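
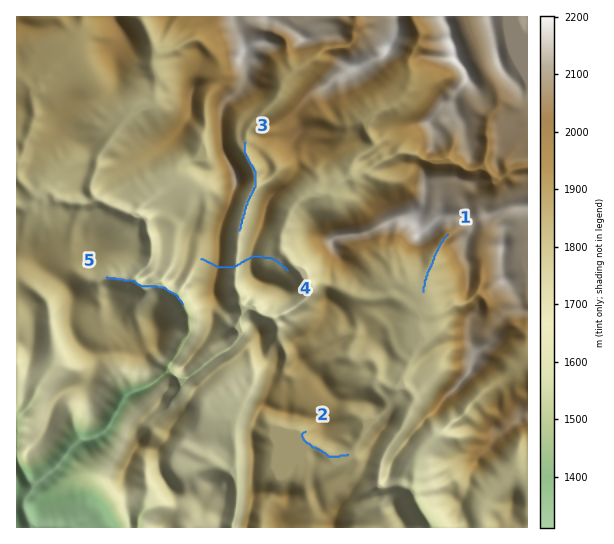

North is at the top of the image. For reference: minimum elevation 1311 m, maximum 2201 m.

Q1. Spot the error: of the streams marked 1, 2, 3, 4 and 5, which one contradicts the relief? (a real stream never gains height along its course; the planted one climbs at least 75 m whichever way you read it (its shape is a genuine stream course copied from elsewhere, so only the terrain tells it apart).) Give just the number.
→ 4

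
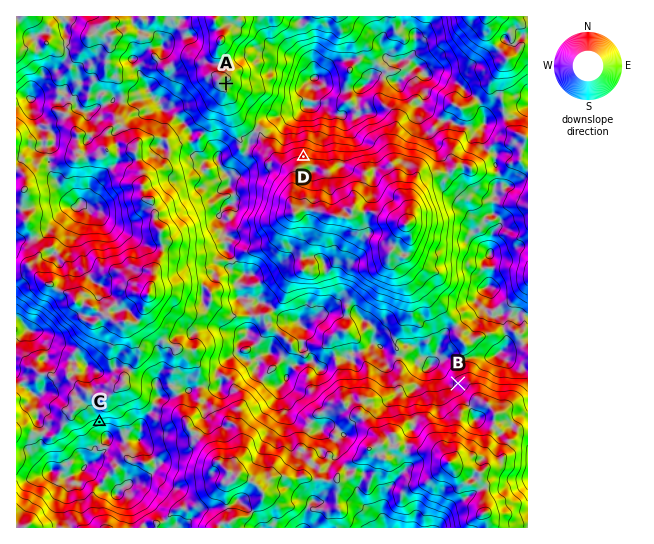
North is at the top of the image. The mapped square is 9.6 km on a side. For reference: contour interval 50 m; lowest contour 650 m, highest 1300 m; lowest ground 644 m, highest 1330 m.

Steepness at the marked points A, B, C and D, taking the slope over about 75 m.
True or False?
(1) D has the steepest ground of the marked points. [False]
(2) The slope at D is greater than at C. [False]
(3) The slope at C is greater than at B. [True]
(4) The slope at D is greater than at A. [True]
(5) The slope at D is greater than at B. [True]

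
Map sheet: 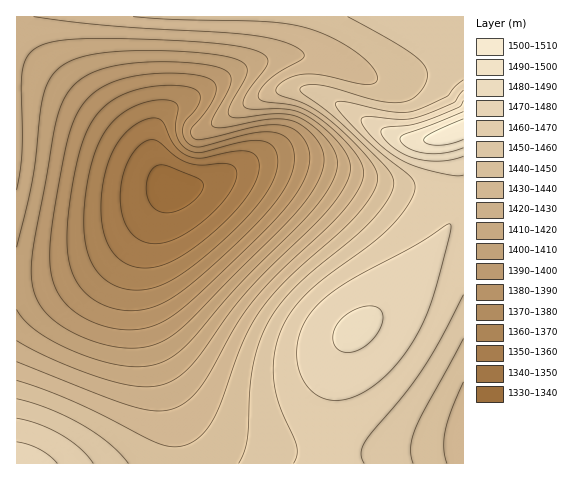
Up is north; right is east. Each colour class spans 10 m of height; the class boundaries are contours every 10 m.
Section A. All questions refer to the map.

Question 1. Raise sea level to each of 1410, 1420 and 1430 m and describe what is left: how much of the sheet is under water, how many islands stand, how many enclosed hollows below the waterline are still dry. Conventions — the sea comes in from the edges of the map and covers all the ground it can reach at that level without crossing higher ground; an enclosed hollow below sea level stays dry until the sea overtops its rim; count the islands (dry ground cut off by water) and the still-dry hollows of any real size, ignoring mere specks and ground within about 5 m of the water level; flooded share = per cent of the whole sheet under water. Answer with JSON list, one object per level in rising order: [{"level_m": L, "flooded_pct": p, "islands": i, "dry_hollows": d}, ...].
[{"level_m": 1410, "flooded_pct": 36, "islands": 0, "dry_hollows": 0}, {"level_m": 1420, "flooded_pct": 43, "islands": 0, "dry_hollows": 0}, {"level_m": 1430, "flooded_pct": 50, "islands": 0, "dry_hollows": 0}]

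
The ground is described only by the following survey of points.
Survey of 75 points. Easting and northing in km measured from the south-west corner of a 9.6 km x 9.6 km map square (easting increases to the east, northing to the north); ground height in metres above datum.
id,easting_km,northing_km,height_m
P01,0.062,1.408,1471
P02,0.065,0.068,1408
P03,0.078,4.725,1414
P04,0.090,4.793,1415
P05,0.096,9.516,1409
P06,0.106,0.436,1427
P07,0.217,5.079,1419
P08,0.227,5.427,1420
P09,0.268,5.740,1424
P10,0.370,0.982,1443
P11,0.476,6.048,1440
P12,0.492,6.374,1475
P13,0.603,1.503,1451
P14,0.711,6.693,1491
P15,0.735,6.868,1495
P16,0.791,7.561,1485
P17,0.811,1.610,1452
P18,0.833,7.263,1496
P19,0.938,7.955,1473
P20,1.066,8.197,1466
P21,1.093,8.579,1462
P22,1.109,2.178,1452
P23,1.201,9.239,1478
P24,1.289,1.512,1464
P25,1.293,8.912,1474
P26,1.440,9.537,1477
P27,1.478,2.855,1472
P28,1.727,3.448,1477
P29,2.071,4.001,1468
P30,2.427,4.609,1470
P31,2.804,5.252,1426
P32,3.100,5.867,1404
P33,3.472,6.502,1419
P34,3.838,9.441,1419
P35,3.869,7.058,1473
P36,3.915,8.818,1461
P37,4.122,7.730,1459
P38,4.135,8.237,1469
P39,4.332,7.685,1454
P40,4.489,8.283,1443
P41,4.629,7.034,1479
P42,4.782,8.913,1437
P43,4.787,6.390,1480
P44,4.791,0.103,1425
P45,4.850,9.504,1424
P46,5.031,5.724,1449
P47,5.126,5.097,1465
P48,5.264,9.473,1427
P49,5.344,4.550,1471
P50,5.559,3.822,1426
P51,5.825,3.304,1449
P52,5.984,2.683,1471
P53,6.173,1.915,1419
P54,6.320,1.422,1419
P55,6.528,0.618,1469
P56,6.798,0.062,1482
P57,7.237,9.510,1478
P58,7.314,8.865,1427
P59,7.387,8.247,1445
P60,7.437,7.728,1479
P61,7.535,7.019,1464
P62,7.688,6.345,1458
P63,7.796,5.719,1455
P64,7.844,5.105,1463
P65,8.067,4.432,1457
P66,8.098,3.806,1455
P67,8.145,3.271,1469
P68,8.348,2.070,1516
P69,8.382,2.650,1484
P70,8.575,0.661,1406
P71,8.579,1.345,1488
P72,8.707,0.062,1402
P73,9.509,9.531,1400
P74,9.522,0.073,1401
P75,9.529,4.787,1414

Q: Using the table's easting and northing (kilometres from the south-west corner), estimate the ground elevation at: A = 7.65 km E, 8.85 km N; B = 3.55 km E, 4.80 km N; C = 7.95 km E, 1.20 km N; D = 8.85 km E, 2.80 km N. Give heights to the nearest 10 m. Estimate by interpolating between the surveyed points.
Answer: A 1420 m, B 1450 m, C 1480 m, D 1470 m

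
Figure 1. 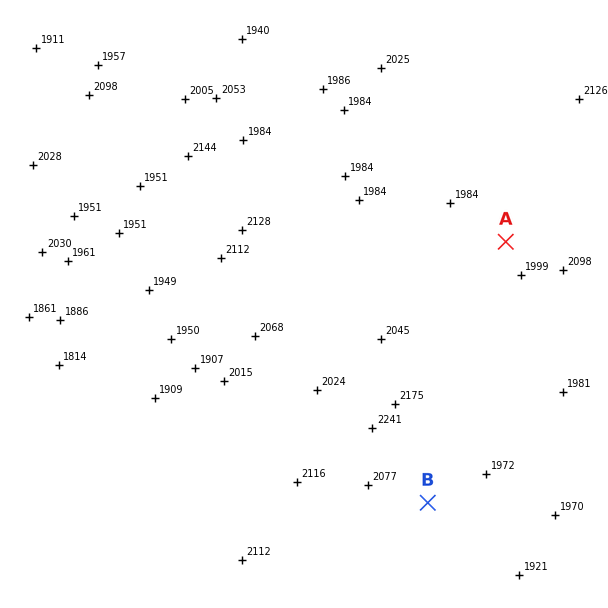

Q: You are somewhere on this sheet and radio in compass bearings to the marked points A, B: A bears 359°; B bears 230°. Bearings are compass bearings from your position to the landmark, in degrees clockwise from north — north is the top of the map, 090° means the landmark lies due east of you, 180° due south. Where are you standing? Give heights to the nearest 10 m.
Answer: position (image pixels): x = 509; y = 434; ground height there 2000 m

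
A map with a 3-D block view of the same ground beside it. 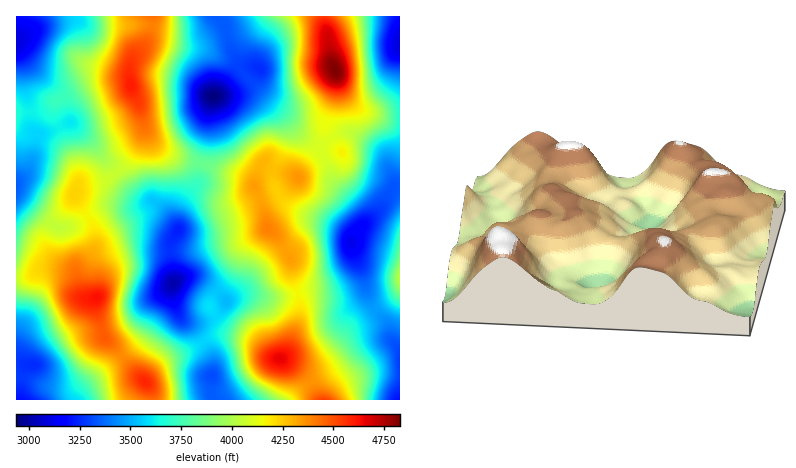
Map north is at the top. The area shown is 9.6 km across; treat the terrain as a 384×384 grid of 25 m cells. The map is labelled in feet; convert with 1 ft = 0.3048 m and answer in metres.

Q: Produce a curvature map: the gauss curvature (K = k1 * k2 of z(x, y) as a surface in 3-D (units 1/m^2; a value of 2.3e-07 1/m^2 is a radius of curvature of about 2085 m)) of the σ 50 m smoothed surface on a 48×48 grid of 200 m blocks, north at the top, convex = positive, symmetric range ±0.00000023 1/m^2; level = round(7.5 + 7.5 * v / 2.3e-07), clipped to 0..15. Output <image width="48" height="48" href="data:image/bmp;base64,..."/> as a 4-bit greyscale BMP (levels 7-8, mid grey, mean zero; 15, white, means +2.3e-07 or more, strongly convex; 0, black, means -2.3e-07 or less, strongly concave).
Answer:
<image width="48" height="48" href="data:image/bmp;base64,Qk32BAAAAAAAAHYAAAAoAAAAMAAAADAAAAABAAQAAAAAAIAEAAATCwAAEwsAABAAAAAAAAAAAAAAABEREQAiIiIAMzMzAERERABVVVUAZmZmAHd3dwCIiIgAmZmZAKqqqgC7u7sAzMzMAN3d3QDu7u4A////AHZ3WHeYd2ZnZ7mKmYd3Z3Z2EBNVZkN6qHaIV3Z3d4h7/tpohmZGRGZlICNGZ1V4mEVnZ1R5h4qv/7h72qhEVpmIQURXd2mVQ2eJd1NodVec7YV8/e5ka//dtVZ4d3yWVJjfymV3ZSJYmWEleKuGj//duGZ3h3l3eIecuniZhRAWd1QyNnqojf/suXZ3iId3VndmZ5u7uWNHd4cxJFVVZ5q6q4d3d3eJZodmZ4qqvKhWeIYwEjEEmGd3d3d4dneLuHZVZ0RnZVVWd3nIRXMmipd3dmiqh3d3h4mpd2VlMhSId3v9VVZHmZiHiHi6iIdleH3sh5l2QRWpiGaXZkRWhmqlVFeZp4dldmzJebuYcQj/mGUm36fbZFmGVGd4hXZTJWhzXvuJ/2n/y5c3zZjsdmimRnd3dXhSFolAGcqJ/3ermryHmFSIeHaEFGd3d4mWR/+BNGZ3dVd5ee/5dRNniYeYVFeGZURUf/6FZ2V4ZodWad/8pyRneIeZh1NWZmZTf5mGd4l3eImXQ1eJqneIiIh4u5VFmpqXaXmHdpt4Z2iXQSE3ZnmYeHd5usp3yWeHd3d4ZYlXd3h3l1M1VXmpd3ZWiuuI3Zd3eIeIaIdoqIdmipdVVoiZZoZmbPho/8l3d5rJi5h2iYd3eZirh3d3aNqIV2RX/3Z3d4mUeqplZ4ZnZ4v/p2Z4iMuYdyJF22mXZnhiNohWh3h2V3v+h3d4d3mHeFREmr2GZndlRodEdnqXdkV0R5iId2d2WGVWeIdWhop1V7mGhmiJpEZkR5hndmd1RneIiHRXdauHi8mYd3d6+nd2RodYl1d2aId4d4Znd4d3ipiIZ3hoyWd1aIiIu4iXi7ZlV5dWeIm6hnuoZ2Z3mGdmm4h3mod3n+eVV2ZFeXiYh6y4VlRmh3dmZjR4h2dnrsRnfKZ4eId3d7qHZ2VFeXhzJTNneIhmiXNHj/l8qHi6dZp2VWdom4eSA0Rnest0h1Zmzsd6l3dlQ1dkZneJipRSE1Zmia+mdkZ37VS9l2dlZVmFd3iKmYRWeamYiJyHh2Z1VAGLhFiJZHumeIeJqVaKuoiXeKlVd2eHdzRmY3iIZa64eIdlZ2d4u4d3d2VWdmiGeHeHhlZnh7yodnd2RWesu5iYd1VmiHZVZ3vadlZnh2d3d3d8p4fPmJmoZ3d2eHQlZSS6ZWdpt1Z4iJlnuYd4nv63Z3iFRnY1ZABXVVVodWd3eJy3mXh5//+2VWmXVGdmYgN5dmZ3VHd2eYrpdliay6qGZWdVZmnf+zVmd3iIZ3d1aqhkRVaYiahVd52WZ6zf/4VGZ2eHdnh0WJljNneHZnUleL/5jNze/5eLl5dmZ7tTZ3iHiHd2ZGdXeJqGe6nduYic/rmGa/5VZnmYmpdSNXd3eJuXdlRFaIeb/4iYeLiJl4uomqhTR4d3ZomZl3dDWHeu2piZdCWcx0R3d4h5l3d3ZoZnh3qql2Z6qZi9lCXPtiF3Mld2Z3eHd3epllr/t3dVeneahUful1R3QmdlaIeIiFaYYzjrdmZ4dw=="/>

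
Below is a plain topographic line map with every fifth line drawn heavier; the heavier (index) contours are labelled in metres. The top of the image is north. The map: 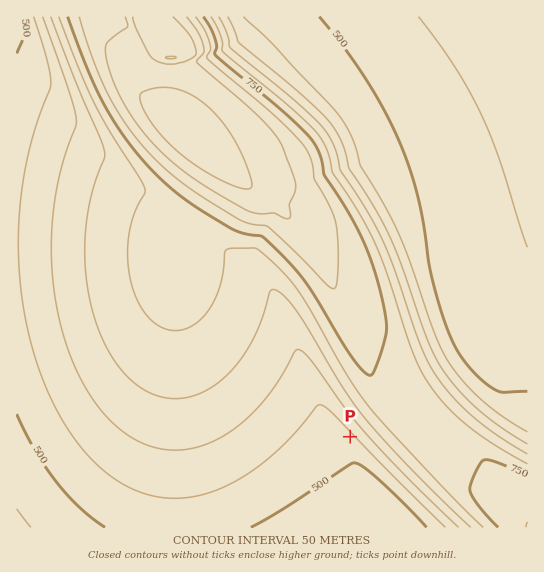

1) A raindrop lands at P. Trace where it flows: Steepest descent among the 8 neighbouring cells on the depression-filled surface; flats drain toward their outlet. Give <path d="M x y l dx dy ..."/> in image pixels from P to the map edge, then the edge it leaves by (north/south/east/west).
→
<path d="M350 437l-5 5 0 11 13 20 0 54"/>
exit: south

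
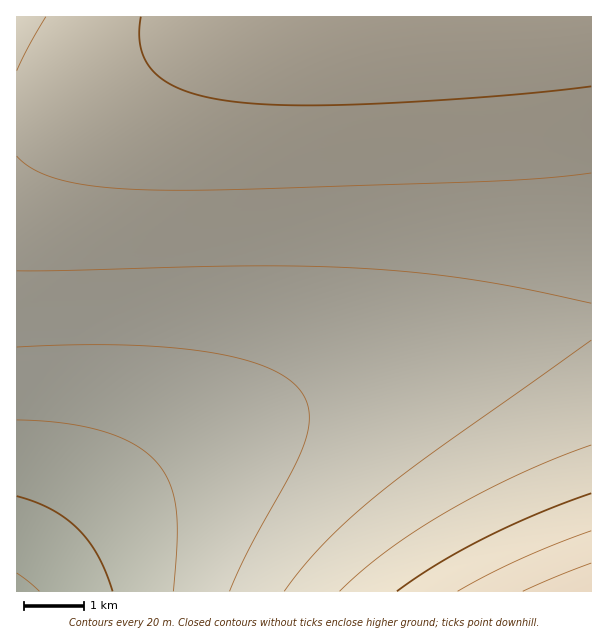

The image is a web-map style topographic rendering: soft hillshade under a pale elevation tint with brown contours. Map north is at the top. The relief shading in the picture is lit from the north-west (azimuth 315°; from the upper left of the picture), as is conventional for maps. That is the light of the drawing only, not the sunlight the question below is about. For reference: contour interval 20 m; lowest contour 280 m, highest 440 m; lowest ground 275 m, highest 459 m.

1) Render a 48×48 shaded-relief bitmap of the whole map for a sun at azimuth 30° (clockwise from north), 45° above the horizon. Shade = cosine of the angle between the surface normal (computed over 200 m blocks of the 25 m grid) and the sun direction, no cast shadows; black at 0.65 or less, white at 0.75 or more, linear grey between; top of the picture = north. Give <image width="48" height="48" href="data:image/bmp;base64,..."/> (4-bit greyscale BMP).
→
<image width="48" height="48" href="data:image/bmp;base64,Qk32BAAAAAAAAHYAAAAoAAAAMAAAADAAAAABAAQAAAAAAIAEAAATCwAAEwsAABAAAAAAAAAAAAAAABEREQAiIiIAMzMzAERERABVVVUAZmZmAHd3dwCIiIgAmZmZAKqqqgC7u7sAzMzMAN3d3QDu7u4A////AGd3d3d3d4iIiIiZmZmZqqqqqqq7u7u7u2d3d3d3eIiIiIiZmZmZqqqqqqq7u7u7u3d3d3d3eIiIiIiZmZmZmqqqqqq7u7u7u3d3d3d3eIiIiIiZmZmZmqqqqqqru7u7u3d3d3d3iIiIiIiZmZmZmqqqqqqqu7u7u3d3d3d3iIiIiIiZmZmZmaqqqqqqqru7u3d3d3d3iIiIiIiJmZmZmZqqqqqqqqu7u3d3d3d3iIiIiIiJmZmZmZmqqqqqqqqru3d3d3d3iIiIiIiImZmZmZmaqqqqqqqqu3d3d3d3iIiIiIiImZmZmZmZmqqqqqqqqnd3d3d3iIiIiIiIiZmZmZmZmZqqqqqqqnd3d3d3eIiIiIiIiJmZmZmZmZmqqqqqqnd3d3d3eIiIiIiIiIiZmZmZmZmZqqqqqnd3d3d3d4iIiIiIiIiJmZmZmZmZmZqqqnd3d3d3d4iIiIiIiIiIiZmZmZmZmZmaqnd3d3d3d3iIiIiIiIiIiImZmZmZmZmZmnd3d3d3d3eIiIiIiIiIiIiJmZmZmZmZmXd3d3d3d3d4iIiIiIiIiIiIiZmZmZmZmXd3d3d3d3d3eIiIiIiIiIiIiIiZmZmZmXd3d3d3d3d3d4iIiIiIiIiIiIiImZmZmXd3d3d3d3d3d3eIiIiIiIiIiIiIiImZmXd3d3d3d3d3d3d3iIiIiIiIiIiIiIiJmXd3d3d3d3d3d3d3d4iIiIiIiIiIiIiIiHd3d3d3d3d3d3d3d3eIiIiIiIiIiIiIiHd3d3d3d3d3d3d3d3d3iIiIiIiIiIiIiHd3d3d3d3d3d3d3d3d3d3iIiIiIiIiIiHd3d3d3d3d3d3d3d3d3d3d4iIiIiIiIiHd3d3d3d3d3d3d3d3d3d3d3d4iIiIiIiHd3d3d3d3d3d3d3d3d3d3d3d3d4iIiIiHd3d3d3d3d3d3d3d3d3d3d3d3d3eIiIiHd3d3d3d3d3d3d3d3d3d3d3d3d3d3iIiHd3d3d3d3d3d3d3d3d3d3d3d3d3d3d4iHd3d3d3d3d3d3d3d3d3d3d3d3d3d3d3d4h3d3d3d3d3d3d3d3d3d3d3d3d3d3d3d4iId3d3d3d3d3d3d3d3d3d3d3d3d3d3d4iIh3d3d3d3d3d3d3d3d3d3d3d3d3d3d4iIiId3d3d3d3d3d3d3d3d3d3d3d3d3d4iIiIiHd3d3d3d3d3d3d3d3d3d3d3d3d4iIiIiIh3d3d3d3d3d3d3d3d3d3d3d3d4iIiIiIiId3d3d3d3d3d3d3d3d3d3d3d4iIiIiIiIiId3d3d3d3d3d3d3d3d3d3d4iIiIiIiIiIiHd3d3d3d3d3d3d3d3d3d4iIiIiIiIiIiIiIh3d3d3d3d3d3d3d3d4iIiIiIiIiIiIiIiIiIiIiIiIiIiIiIiIiIiIiIiIiIiIiIiIiIiIiIiIiIiIiIiJiIiIiIiIiIiIiIiIiIiIiIiIiIiIiIiJmIiIiIiIiIiIiIiIiIiIiIiIiIiIiIiJmYiIiIiIiIiIiIiIiIiIiIiIiIiIiIiA=="/>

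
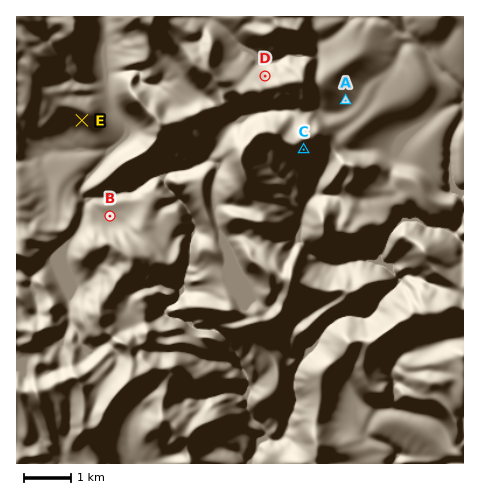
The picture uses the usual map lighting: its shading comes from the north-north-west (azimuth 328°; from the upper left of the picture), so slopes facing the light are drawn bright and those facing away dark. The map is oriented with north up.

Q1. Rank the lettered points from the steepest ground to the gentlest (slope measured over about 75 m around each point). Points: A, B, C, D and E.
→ C E D A B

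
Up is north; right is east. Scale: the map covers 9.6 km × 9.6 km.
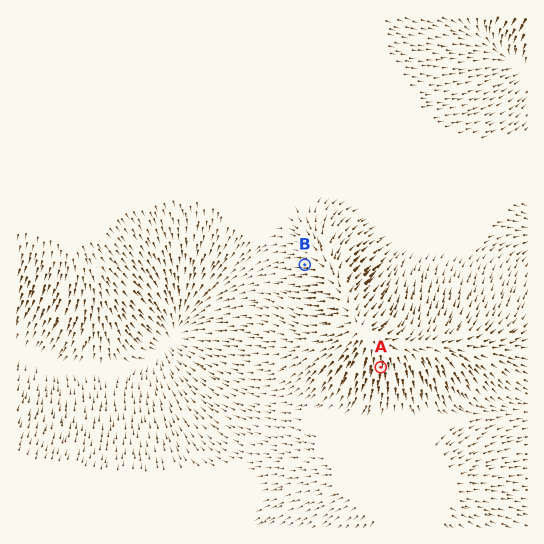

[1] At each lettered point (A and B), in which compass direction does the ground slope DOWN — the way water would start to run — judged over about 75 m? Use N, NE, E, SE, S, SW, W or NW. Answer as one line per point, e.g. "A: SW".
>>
A: S
B: W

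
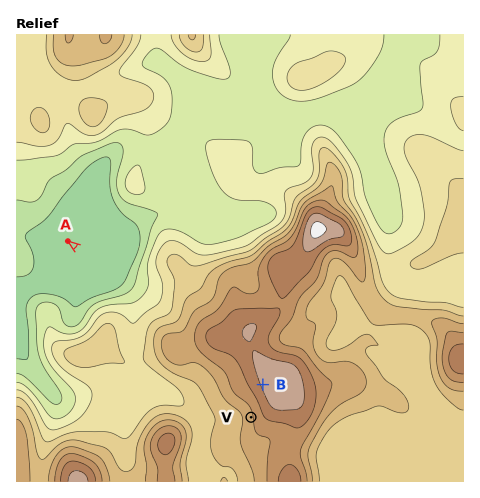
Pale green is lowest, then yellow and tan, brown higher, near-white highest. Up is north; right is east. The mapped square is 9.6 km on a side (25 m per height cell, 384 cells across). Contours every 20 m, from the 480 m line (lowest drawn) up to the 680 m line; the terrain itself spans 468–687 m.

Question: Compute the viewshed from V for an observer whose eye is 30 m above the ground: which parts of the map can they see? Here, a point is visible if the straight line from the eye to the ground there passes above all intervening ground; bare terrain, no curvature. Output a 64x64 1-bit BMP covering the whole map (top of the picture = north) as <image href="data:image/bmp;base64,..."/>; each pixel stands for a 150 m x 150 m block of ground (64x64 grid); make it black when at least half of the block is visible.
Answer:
<image width="64" height="64" href="data:image/bmp;base64,Qk0+AgAAAAAAAD4AAAAoAAAAQAAAAEAAAAABAAEAAAAAAAACAAATCwAAEwsAAAIAAAAAAAAA////AAAAAAAAYAf//wAAAADAB///AAAAAAAH//8AAAAAAAfv/wAAAIAAB+/+AAAAwAAH//8AAADgAAf//wAAAPAAB///AAAA8AAH//8AAAD4OAf//AAAAPAfj//8AAAA8B////gAAADgH///+AAAAOA////4AAAAwH////AAAACA////4AAAAAD////gAAAAAP/n/8AAAAAAf4P/gAAAAAAfAf+AAAAAAA4AD4AAAAAABAAAAAAAAAAAAAAAAAAAAAAAAAAAAAAAAAAAAAAAAAAAAAAAAAAAAAAAAAAAAAAAAAAAAAAAAAAAAAAAAAAAAAAAAAAAAAAAAAAAAAAAAAAAAAAAAAAAAAAAAAAAAAAAAAAAAAAAAAAAAAAAAAAAAAAAAAAAAAAAAAAAAAAAAAAAAAAAAAAAAAAAAAAAAAAAAAAAAAAAAAAAAAAAAAAAAAAAAAAAAAAAAAAAAAAAAAAAAAAAAAAAAAAAAAAAAAAAAAAAAAAAAAAAAAAAAAAAwAAAAAAAAADgAAAAAAAAAPAAAAAAAAAA8AAAAAAAAADgAAAAAAAAAIAAAAAAAAAAAAAAAAAAAAAAAAAAAAAAAAAAAAAAAAAAAAAAAAAAAAAAAAAAAAAAAAAAAAAAAAAAAAAAAAAAAAAAAAAAAAAAAAAAAAAAAAAAAAAAAAAAAAAAAAAAAAAAAA=="/>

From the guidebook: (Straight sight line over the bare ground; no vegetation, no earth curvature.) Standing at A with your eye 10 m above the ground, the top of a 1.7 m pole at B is out of sight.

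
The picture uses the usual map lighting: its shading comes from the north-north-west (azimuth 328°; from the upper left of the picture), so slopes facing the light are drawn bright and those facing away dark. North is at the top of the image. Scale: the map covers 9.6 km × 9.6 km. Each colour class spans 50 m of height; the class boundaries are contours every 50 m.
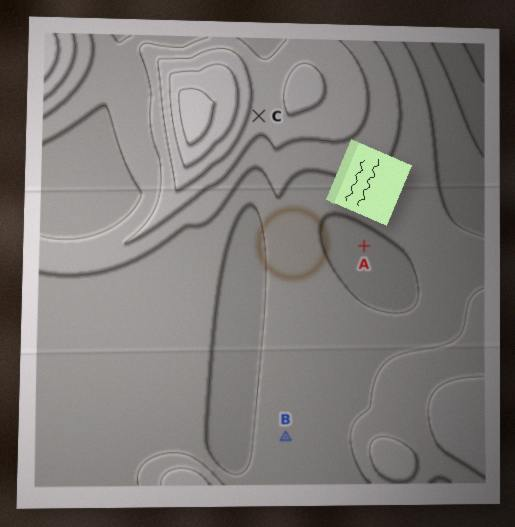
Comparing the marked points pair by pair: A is below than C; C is above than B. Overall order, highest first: C B A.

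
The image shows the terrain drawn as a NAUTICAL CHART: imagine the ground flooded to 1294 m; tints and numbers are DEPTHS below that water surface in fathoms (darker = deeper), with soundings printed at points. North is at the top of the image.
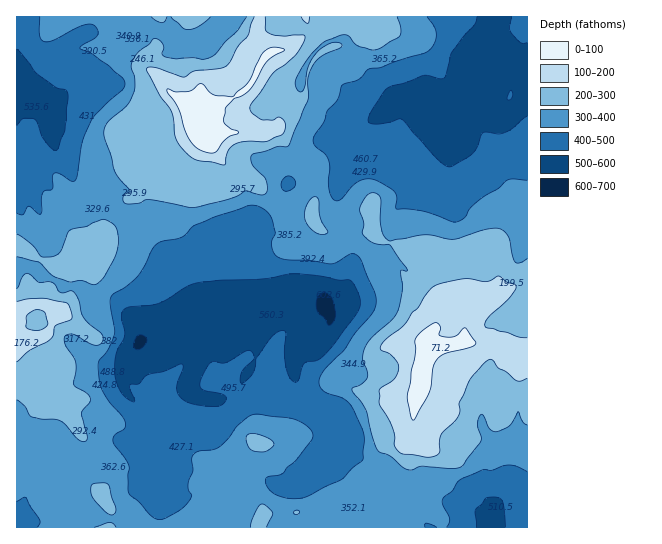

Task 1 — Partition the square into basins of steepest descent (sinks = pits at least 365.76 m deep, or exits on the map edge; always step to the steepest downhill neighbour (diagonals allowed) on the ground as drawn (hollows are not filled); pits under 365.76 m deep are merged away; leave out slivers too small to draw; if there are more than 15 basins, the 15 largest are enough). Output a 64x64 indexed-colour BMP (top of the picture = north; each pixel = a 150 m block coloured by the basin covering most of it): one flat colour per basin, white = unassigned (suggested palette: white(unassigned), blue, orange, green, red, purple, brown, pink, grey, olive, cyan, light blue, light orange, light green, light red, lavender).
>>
<image width="64" height="64" href="data:image/bmp;base64,Qk12CAAAAAAAAHYAAAAoAAAAQAAAAEAAAAABAAQAAAAAAAAIAAATCwAAEwsAABAAAAAAAAAA////ALR3HwAOf/8ALKAsACgn1gC9Z5QAS1aMAMJ34wB/f38AIr28AM++FwDox64AeLv/AIrfmACWmP8A1bDFABERERERERERERERERERERERERERERERERERERERERERERERERERERERERERERERERERERERERERERERERERERERERERERERERERERERERERERERERERERERERERERERERERERERERERERERERERERERERERERERERERERERERERERERERERERERERERERERERERERERERERERERERERERERERERERERERERERERERERERERERERERERERERERERERERERERERERERERERERERERERERERERERERERERERERERERERERERERERERERERERERERERERERERERERERERERERERERERERERERERERERERERERERERERERERERERERERERERERERERERERERERERERERERERERERERERERERERERERERERERERERERERERERERERERERERERERERERERERERERERERERERERERERERERERERERERERERERERERERERERERERERERERERERERERERERERERERERERERERERERERERERERERERERERERERERERERERERERERERERERERERERERERERERERERERERERERERERERERERERERERERERERERERERERERERERERERERERERERERERERERERERERERERERERERERERERERERERERERERERERERERERERERERERERERERERERERERERERERERERERERERERERERERERERERERERERERERERERERERERERERERERERERERERERERERERERERERERERERERERERERERERERERERERERERERERERERERERERERERERERERERERERERERERERERERERERERERERERERERERERERERERERERERERERERERERERERERERERERERERERERERERERERERERERERERERERERERERERERERERERERERERERERERERERERERERERERERERERERERERERERERERERERERERERERERERERERERERERERERERERERERERERERERERERERERERERERERERERERERERERERERERERERERERERERERERERERERERERERERERERERERERERERERERERERERERERERERERERERERERERERERERERERERERERERERERERERERERERERERERERERERERERERERERERERERERERERERERERERERERERERERERERERERERERERERERERERERERERERERERERERERERERERERERERERERERERERERERERERERERERERERERERERMxERERERERERERERERERERERERERERERERERERERETMzMRERERERERERERERERERERERERERERERERERERETMzMzEREREREREREREREREREREREREREREREiIREREzMzMzMxERERERERERERERERERERERERIiIiIiIiIRETMzMzMzMRERERERERERERERERERERESIiIiIiIiIhERMzMzMzMxERERERERERERERERESIiIiIiIiIiIiIiIREzMzMzMzMRERERERERERERERESIiIiIiIiIiIiIiIiETMzMzMzMxERERERERERERERERIiIiIiIiIiIiIiIiIiMzMzMzMzMREREREREREREREREiIiIiIiIiIiIiIiIiIzMzMzMzMzMRERERERERERERESIiIiIiIiIiIiIiIiIjMzMzMzMzMzERERERERERERERIiIiIiIiIiIiIiIiIiMzMzMzMzMzMREREREREREREREiIiIiIiIiIiIiIiIiIzMzMzMzMzMxEREREREREREREiIiIiIiIiIiIiIiIiIjMzMzMzMzMxEREREREREREREiIiIiIiIiIiIiIiIiIiMzMzMzMzMxERERERERERERESIiIiIiIiIiIiIiIiIiIzMzMzMzMzERERERERERERESIiIiIiIiIiIiIiIiIiIjMzMzMzMzERERERERERERERIiIiIiIiIiIiIiIiIiIiMzMzMzMzERERERERERERERIiIiIiIiIiIiIiIiIiIiIzMzMzMzMxEREREREREREREiIiIiIiIiIiIiIiIiIiIjMzMzMzMzMRERERERERERERIiIiIiIiIiIiIiIiIiIiMzMzMzMzMzEREREREREREREiIiIiIiIiIiIiIiIiIiIzMzMzMzMzMRERExEREREREREiIiIiIiIiIiIiIiIiIjMzMzMzMzMzERMzMRERERERESIiIiIiIiIiIiIiIiIiMzMzMzMzMzMxMzMzERERERERIiIiIiIiIiIiIiIiIiIzMzMzMzMzMzMzMzMzMREREREiIiIiIiIiIiIiIiIiIjMzMzMzMzMzMzMzMzMzERERERIiIiIiIiIiIiIiIiIiMzMzMzMzMzMzMzMzMzMxEREREiIiIiIiIiIiIiIiIiIzMzMzMzMzMzMzMzMzMzERERERIiIiIiIiIiIiIiIiIjMzMzMzMzMzMzMzMzMzMxERERESIiIiIiIiIiIiIiIiMzMzMzMzMzMzMzMzMzMzERERERIiIiIiIiIiIiIiIiIzMzMzMzMzMzMzMzMzMzMRERERIiIiIiIiIiIiIiIiIjMzMzMzMzMzMzMzMzMzMxERESIiIiIiIiIiIiIiIiIi"/>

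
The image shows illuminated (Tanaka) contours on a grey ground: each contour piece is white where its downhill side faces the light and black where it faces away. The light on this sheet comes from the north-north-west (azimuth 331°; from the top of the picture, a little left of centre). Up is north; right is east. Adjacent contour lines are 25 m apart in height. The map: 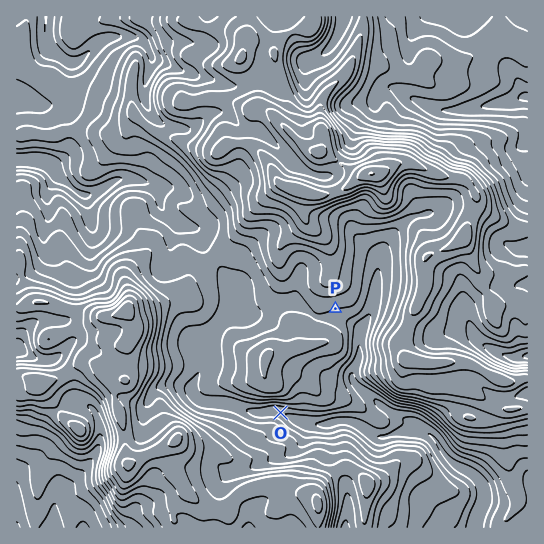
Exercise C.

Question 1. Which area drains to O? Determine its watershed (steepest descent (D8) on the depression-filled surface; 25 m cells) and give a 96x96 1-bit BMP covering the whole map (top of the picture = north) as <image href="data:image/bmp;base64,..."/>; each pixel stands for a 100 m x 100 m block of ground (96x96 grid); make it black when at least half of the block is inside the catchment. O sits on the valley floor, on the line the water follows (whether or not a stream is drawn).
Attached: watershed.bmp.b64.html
<image width="96" height="96" href="data:image/bmp;base64,Qk2+BAAAAAAAAD4AAAAoAAAAYAAAAGAAAAABAAEAAAAAAIAEAAATCwAAEwsAAAIAAAAAAAAA////AAAAAAAAAAAAAAAAAAAAAAAAAAAAAAAAAAAAAAAAAAAAAAAAAAAAAAAAAAAAAAAAAAAAAAAAAAAAAAAAAAAAAAAAAAAAAAAAAAAAAAAAAAAAAAAAAAAAAAAAAAAAAAAAAAAAAAAAAAAAAAAAAAAAAAAAAAAAAAAAAAAAAAAAAAAAAAAAAAAAAAAAAAAAAAAAAAAAAAAAAAQAAAAAAAAAAAAAAA8AAfAAAAAAAAAAAA/gB/gAAAAAAAAAAA/4//gAAAAAAAAAAA////wAAAAAAAAAAA////4AAAAAAAAAAA////8AAAAAAAAAAA////+AAAAAAAAAAA////+AAAAAAAAAAB/////AAAAAAAAAAB/////AAAAAAAAAAB/////AAAAAAAAAAD/////AAAAAAAAAAD////+AAAAAAAAAAB////8AAAAAAAAAAA////4AAAAAAAAAAAf///4AAAAAAAAAAAf///4AAAAAAAAAAAf///4AAAAAAAAAAAf///4AAAAAAAAAAAf///4AAAAAAAAAAAf////gAAAAAAAAAAf////4AAAAAAAAAAf////4AAAAAAAAAAP////4AAAAAAAAAAP////8AAAAAAAAAAP////+AAAAAAAAAAf/////AAAAAAAAAAf/////AAAAAAAAAAP/////AAAAAAAAAAAH////AAAAAAAAAAAA////AAAAAAAAAAAAf///gAAAAAAAAAAAf///wAAAAAAAAAAAf///4AAAAAAAAAAAf///4AAAAAAAAAAAP///4AAAAAAAAAAAH///4AAAAAAAAAAAD///4AAAAAAAAAAAB///4AAAAAAAAAAAA///4AAAAAAAAAAAAf//wAAAAAAAAAAAAP//gAAAAAAAAAAAAH//AAAAAAAAAAAAAD/+AAAAAAAAAAAAAB/8AAAAAAAAAAAAAA/8AAAAAAAAAAAAAAf8AAAAAAAAAAAAAAP8AAAAAAAAAAAAAAH8AAAAAAAAAAAAAAD8AAAAAAAAAAAAAAB4AAAAAAAAAAAAAAAAAAAAAAAAAAAAAAAAAAAAAAAAAAAAAAAAAAAAAAAAAAAAAAAAAAAAAAAAAAAAAAAAAAAAAAAAAAAAAAAAAAAAAAAAAAAAAAAAAAAAAAAAAAAAAAAAAAAAAAAAAAAAAAAAAAAAAAAAAAAAAAAAAAAAAAAAAAAAAAAAAAAAAAAAAAAAAAAAAAAAAAAAAAAAAAAAAAAAAAAAAAAAAAAAAAAAAAAAAAAAAAAAAAAAAAAAAAAAAAAAAAAAAAAAAAAAAAAAAAAAAAAAAAAAAAAAAAAAAAAAAAAAAAAAAAAAAAAAAAAAAAAAAAAAAAAAAAAAAAAAAAAAAAAAAAAAAAAAAAAAAAAAAAAAAAAAAAAAAAAAAAAAAAAAAAAAAAAAAAAAAAAAAAAAAAAAAAAAAAAAAAAAAAAAAAAAAAAAAAAAAAAAAAAAAAAAAAAAAAAAAAAAAAAAAAAAAAAAAAAAAAAAAAAAAAAAAAAAAAAAAAAAAAAAAAAAAAAAAAAAAAA="/>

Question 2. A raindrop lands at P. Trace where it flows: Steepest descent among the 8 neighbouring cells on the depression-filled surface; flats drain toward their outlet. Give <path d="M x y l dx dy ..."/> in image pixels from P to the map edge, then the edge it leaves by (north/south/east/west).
<path d="M335 309l0 1 12 12 8 4 6 5 0 4-2 2 0 21-6 12 0 11 13 13 1 0 14 12 5 3 4 4 9 5 10 3 9 9 7 1 6 4 6 6 1 4 9 12 0 1 6 5 16 8 12 11 2 5 0 4 2 2 0 6-10 23 0 5"/>
exit: south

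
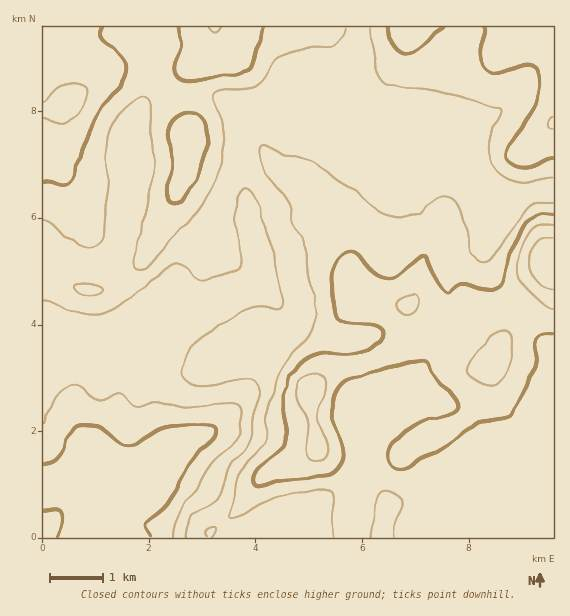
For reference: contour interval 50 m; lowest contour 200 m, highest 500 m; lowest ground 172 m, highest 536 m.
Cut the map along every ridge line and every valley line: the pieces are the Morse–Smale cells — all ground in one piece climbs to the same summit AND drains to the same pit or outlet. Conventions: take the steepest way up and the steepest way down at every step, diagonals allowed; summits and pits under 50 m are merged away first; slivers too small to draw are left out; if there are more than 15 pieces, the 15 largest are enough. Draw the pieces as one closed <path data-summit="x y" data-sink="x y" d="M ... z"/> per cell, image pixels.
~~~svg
<path data-summit="311 391" data-sink="92 537" d="M384 195l-3 0-2 5-16 17-12 8-40 4-26 14-26 9 3 23-5 10 4 2 14 14 4 8 2 20-3 7-20 33-11 23-16 21-19 18-12 4-19 11-26 26 10-1 39 22 18 28 11 12 8 4 77 0 0-32 35-27 14-2 2-19 6-18 23-23 15-36 24-39 12-32 0-40 2-5 11-9-17 2-42-18-2-36z"/><path data-summit="553 267" data-sink="92 537" d="M259 286l-71 27-29-7-18 17-15 24-5 13-1 13-8-7-11-4-10-11-14-6-22-7-13 1 1 199 202-1-12-4-11-12-15-25-8-7-34-18-6 0-9 6 31-31 35-17 15-16 16-21 34-63 0-16-6-12z"/><path data-summit="553 124" data-sink="92 537" d="M553 26l-194 0-2 26-12 14-68 29-24 24 20 6 66 0 174 72 28-6 12 0z"/><path data-summit="553 267" data-sink="92 537" d="M257 119l-6 0-9 6-3 12 0 18 12 73 9 23 25-8 26-14 40-4 12-8 16-17 1-6 4 1 17 8 1 36 31 14 12 4 10 0 26-12 7-11-2 31 7 16 18 21 16 13 14 24 13 14-1-162-12 0-28 6-174-72-66 0z"/><path data-summit="71 100" data-sink="92 537" d="M132 26l-90 1 0 229 5 4 2 4-6 20-1 53 19 2 16 6 14 6 10 11 11 4 7 7 2-1 0-12 5-13 15-24 8-8 0-3-18-19-17-25-3-3-6-1 10-8 7-20 0-24 4-16 1-35 4-10 0-20 14-32 9-39 0-7-3-4-17-13z"/><path data-summit="187 136" data-sink="92 537" d="M211 97l-30 1-33 7-9 7-6 13-2 26-4 10-1 35-4 16 0 24-7 20-10 8 6 1 3 3 17 25 18 21 10-8 24 7 12-2 53-20 5-2 8-9 0-25-10-27-10-60-2-31 3-16-3-10-10-9z"/><path data-summit="496 355" data-sink="92 537" d="M488 234l-2 6-6 6-20 9-11 14 0 40-3 10-12 28-23 36-13 33 21-14 8-3 28 8 12 12 6 8 5 14-7 15-8 10-23 11-5 5 14-4 7 9 7 3 64-12 26 28 1-151-13-16-14-24-16-13-18-21-7-16z"/><path data-summit="553 267" data-sink="92 537" d="M427 399l-22 11-27 25-7 12-4 30-14 1-35 27 0 32 235 1 1-31-27-29-64 12-7-3-7-9-15 3 29-15 12-17 3-9-5-13-14-17-15-7z"/><path data-summit="213 27" data-sink="92 537" d="M357 26l-224 0 1 10 14 10 6 7 0 7-13 49 11-6 21-4 38-2 24 8 4 6 4 14 12-7 22-23 68-29 12-14z"/><path data-summit="553 267" data-sink="92 537" d="M43 257l0 41 2-21 4-9-2-8z"/>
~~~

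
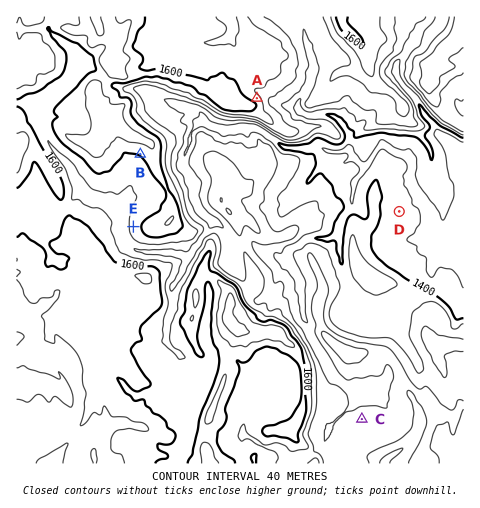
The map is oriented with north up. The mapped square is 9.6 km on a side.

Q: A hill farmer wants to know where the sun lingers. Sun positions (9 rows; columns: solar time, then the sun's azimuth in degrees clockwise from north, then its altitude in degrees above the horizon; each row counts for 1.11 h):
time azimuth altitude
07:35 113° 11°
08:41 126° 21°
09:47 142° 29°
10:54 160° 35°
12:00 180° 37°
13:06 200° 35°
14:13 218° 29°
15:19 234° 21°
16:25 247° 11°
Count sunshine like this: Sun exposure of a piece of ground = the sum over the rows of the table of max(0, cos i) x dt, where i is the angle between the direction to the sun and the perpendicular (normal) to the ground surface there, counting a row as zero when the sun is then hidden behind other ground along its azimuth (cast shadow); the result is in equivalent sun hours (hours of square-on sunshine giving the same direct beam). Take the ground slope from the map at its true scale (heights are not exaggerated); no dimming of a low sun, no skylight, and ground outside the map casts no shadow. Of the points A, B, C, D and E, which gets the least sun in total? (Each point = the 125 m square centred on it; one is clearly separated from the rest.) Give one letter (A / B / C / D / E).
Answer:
A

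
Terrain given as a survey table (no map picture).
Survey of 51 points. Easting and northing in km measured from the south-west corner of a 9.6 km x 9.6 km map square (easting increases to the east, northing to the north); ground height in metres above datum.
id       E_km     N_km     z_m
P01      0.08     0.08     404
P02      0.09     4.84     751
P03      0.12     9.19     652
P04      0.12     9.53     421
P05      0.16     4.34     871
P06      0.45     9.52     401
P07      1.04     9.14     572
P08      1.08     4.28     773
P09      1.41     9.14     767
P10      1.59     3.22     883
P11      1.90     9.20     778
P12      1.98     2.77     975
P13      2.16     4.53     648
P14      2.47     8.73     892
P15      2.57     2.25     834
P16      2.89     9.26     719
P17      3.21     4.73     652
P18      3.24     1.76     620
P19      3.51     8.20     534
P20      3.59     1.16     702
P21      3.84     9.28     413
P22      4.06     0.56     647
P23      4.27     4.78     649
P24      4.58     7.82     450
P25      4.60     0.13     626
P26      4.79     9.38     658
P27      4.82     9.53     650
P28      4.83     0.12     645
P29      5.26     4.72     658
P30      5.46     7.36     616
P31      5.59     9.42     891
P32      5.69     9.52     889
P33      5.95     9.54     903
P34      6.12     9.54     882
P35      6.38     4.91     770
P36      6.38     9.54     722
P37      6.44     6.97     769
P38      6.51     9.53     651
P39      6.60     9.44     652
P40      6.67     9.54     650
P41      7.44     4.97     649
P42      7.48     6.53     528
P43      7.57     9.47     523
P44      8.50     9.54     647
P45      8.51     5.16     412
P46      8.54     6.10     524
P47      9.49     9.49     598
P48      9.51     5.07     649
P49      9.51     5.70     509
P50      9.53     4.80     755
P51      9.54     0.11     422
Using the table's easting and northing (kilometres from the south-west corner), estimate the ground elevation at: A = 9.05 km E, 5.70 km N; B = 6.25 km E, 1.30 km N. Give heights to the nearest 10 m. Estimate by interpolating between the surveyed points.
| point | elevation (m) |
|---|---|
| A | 440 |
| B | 720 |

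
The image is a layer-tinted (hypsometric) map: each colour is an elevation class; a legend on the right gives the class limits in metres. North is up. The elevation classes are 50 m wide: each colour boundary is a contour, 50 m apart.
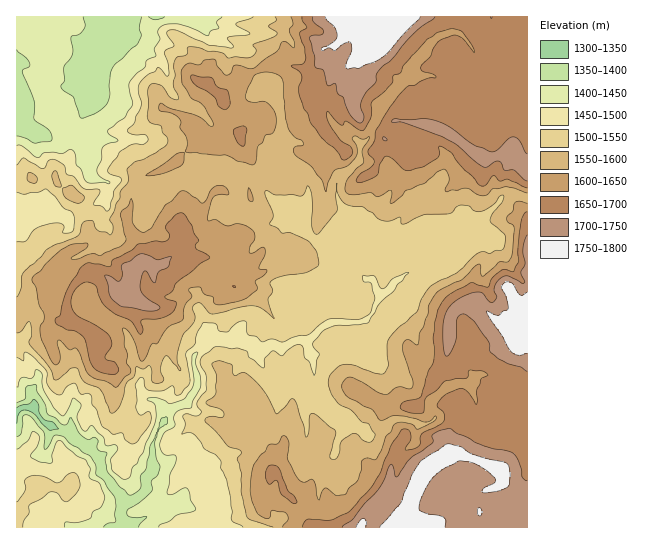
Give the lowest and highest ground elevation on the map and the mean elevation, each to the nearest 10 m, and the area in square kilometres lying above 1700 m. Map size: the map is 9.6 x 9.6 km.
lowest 1340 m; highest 1790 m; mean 1580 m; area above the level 9.6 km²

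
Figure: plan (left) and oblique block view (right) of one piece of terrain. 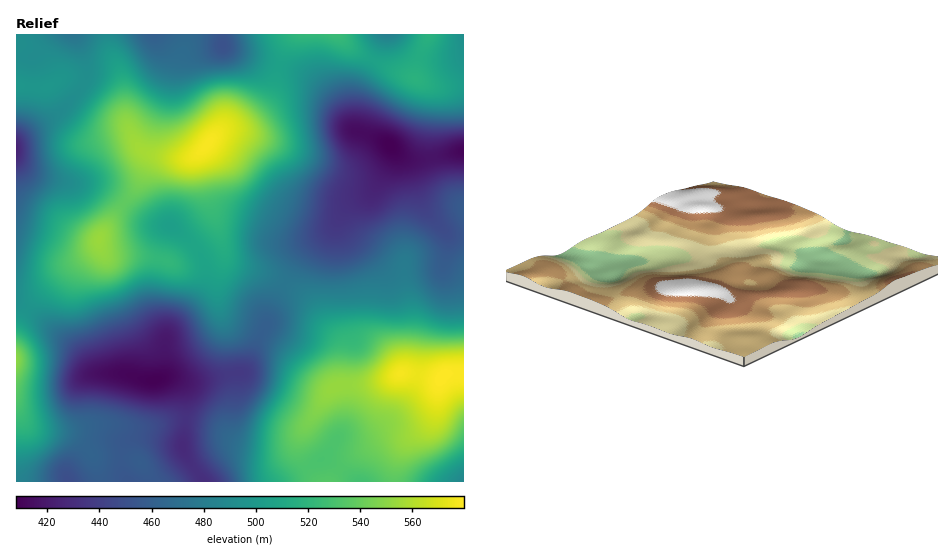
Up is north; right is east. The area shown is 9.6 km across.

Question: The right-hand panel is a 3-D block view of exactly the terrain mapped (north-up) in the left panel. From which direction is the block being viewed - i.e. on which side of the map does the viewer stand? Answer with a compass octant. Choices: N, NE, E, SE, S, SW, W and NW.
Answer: NW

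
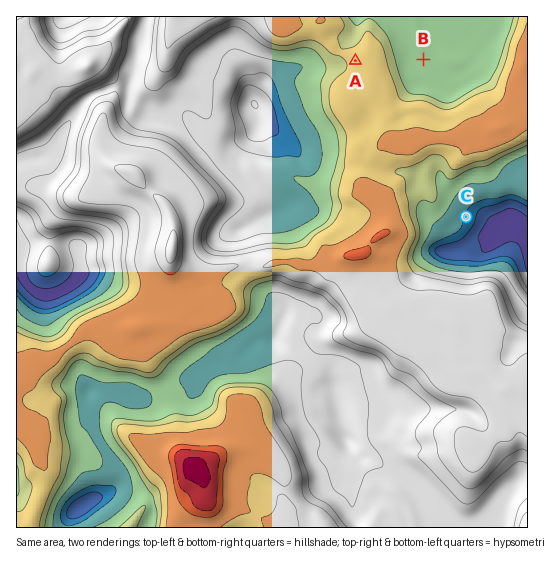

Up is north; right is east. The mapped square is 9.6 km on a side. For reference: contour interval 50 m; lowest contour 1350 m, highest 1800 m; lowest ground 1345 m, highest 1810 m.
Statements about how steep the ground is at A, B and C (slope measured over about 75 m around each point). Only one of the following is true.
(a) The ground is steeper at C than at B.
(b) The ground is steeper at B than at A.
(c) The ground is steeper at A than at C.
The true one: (a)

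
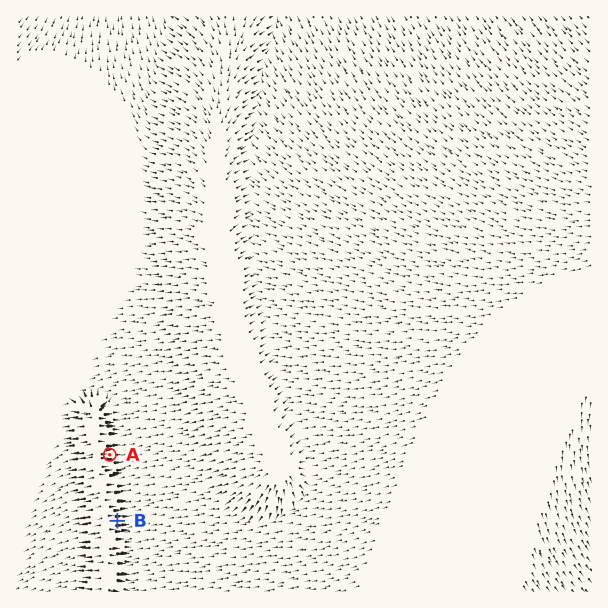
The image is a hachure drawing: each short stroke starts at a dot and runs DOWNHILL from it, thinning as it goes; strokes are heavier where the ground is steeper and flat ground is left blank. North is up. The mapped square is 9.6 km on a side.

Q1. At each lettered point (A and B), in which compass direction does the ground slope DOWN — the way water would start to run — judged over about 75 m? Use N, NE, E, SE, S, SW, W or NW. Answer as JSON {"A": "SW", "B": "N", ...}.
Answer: {"A": "E", "B": "E"}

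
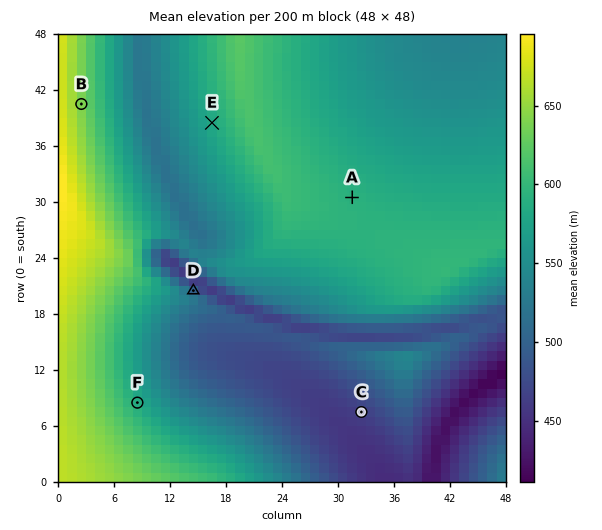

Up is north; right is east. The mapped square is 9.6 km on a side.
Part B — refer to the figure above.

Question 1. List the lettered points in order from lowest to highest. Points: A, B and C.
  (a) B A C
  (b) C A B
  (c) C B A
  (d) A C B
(b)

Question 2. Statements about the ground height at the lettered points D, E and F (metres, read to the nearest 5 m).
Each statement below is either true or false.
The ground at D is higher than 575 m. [false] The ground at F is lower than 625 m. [true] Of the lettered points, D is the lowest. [true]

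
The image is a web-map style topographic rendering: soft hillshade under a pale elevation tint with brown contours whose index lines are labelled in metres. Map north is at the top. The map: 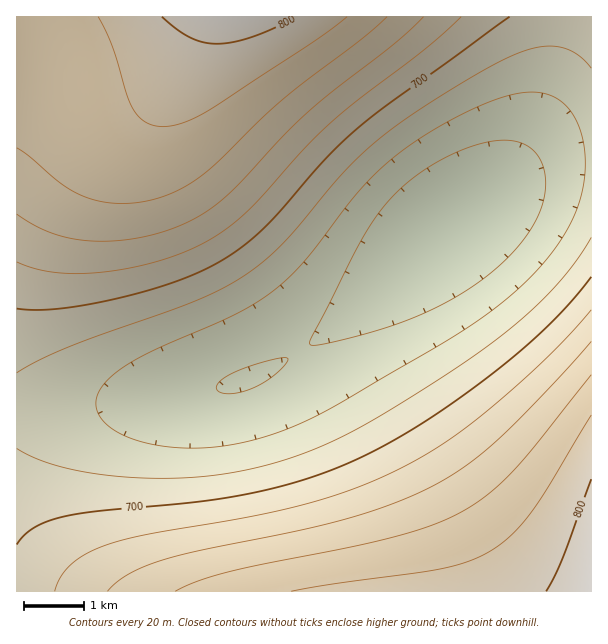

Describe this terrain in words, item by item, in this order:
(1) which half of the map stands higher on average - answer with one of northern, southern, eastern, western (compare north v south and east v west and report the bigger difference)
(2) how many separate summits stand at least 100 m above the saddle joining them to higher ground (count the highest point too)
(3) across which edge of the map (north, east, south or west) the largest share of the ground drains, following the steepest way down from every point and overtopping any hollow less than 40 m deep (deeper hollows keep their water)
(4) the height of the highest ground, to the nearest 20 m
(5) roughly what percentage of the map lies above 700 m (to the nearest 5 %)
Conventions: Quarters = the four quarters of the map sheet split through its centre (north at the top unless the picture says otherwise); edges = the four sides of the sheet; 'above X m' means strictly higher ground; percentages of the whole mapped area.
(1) On average the western half of the map is the higher ground.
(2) There are 2 summits with 100 m or more of prominence.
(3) Most of the ground drains across the eastern edge.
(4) The highest point reaches roughly 820 m.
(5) Ground above 700 m makes up about 50 % of the sheet.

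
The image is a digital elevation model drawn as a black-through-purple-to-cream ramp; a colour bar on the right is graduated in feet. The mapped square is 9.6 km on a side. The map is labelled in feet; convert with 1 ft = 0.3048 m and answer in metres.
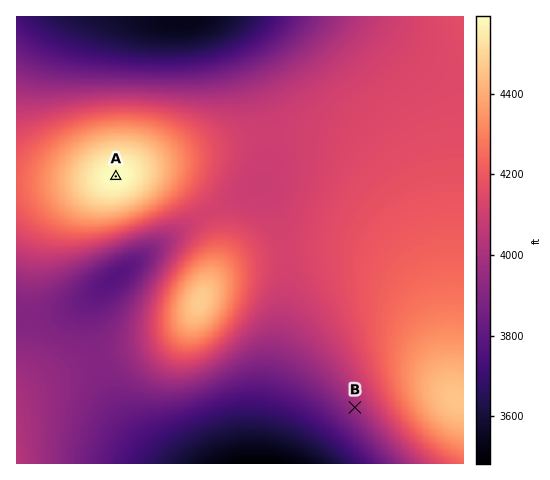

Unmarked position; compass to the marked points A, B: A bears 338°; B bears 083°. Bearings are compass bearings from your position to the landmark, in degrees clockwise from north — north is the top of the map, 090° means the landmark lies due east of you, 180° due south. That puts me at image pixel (216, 424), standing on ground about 1113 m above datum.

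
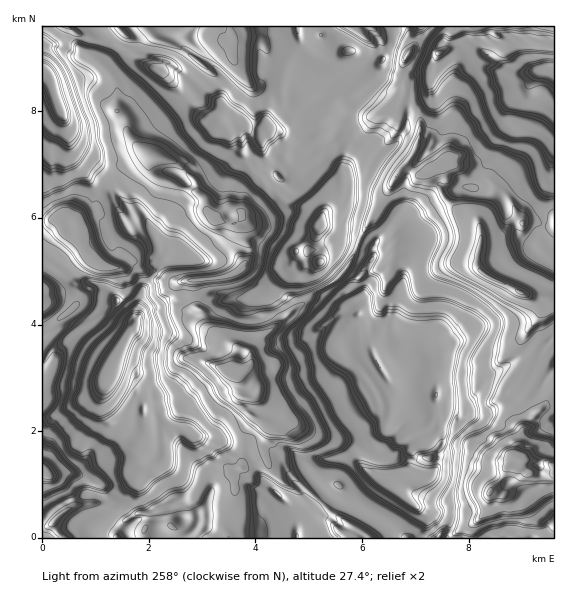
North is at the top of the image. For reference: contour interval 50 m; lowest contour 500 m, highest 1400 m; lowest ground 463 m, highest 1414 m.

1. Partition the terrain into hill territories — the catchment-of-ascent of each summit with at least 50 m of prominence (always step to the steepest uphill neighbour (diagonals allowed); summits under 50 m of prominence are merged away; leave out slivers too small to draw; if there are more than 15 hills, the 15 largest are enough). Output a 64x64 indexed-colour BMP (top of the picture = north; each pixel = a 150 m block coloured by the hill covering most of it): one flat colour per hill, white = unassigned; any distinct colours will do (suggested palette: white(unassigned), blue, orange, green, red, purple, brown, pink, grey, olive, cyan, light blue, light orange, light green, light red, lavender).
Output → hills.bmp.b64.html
<image width="64" height="64" href="data:image/bmp;base64,Qk12CAAAAAAAAHYAAAAoAAAAQAAAAEAAAAABAAQAAAAAAAAIAAATCwAAEwsAABAAAAAAAAAA////ALR3HwAOf/8ALKAsACgn1gC9Z5QAS1aMAMJ34wB/f38AIr28AM++FwDox64AeLv/AIrfmACWmP8A1bDFAP///xEREREREREREREREREAAAAAAAAiIgAMzMzMzMzC////EREREREREREREREREQAAAAAAAiIiAAzMzMzMzML/////EREREREREREREREREAAAAAIiIiIAzMzMzMzMwp//////ERERERERERERERERAAACIiIiLMzMzMzMzMwimZ/////xEREREREREREREREQAiIiIiLMzMzMzMzMwiKZmZmZmfEREREREREREREREREiIiIiLMzMzMzMzMwiIpmZmZmZnxEREREREREREREREiIiIiLMzMzMzMzMwiIimZmZmZmZEREREREREREREREiIiIiERwAzMzMzMIiIiKZmZmZmZkREREREREREREREiIiIhEREQAMzMzCIiIiIpmZmZmZmSIhERERERERERESIiIhERERAAIiIiIiIiIimZmZmZmZIiEREREREREREREREREREREAACIiIiIiIiKZmZmZmZkiIREREREREREREREREREiERACIiIiIiIiIpmZmZmZmSIhERERERERERERERERESIhERIiIiIiIiIimZmZmZkiIiEREREREREREREREREREiIhEiIiIiIiIiKZmZmZkiIiIRERERERERERERERERESIiIhIiIiIiIiIhGZmZkiIiIhERERERERERERERERERIiIiIiIiIiIiIiERGZmSIiIRERERERERERERERERERESIiIiIiIiIiIiIRERGZIiIRERERERERERERERERERERIiIjMzMiIiIiIhERERkiIhEREREREREREREREREREREiIiMzMzIzIiIiERERESEREREREREREREREREREREREiIiIzMzMzMzMiIRERERERERERERERERERERERERERESIiIjMzMzMzMyIhERERERERERERERERERERERERERESIiIiIzMzMzMzMzERERHdERERERERERERERERERERERIiIiIjMzMzMzMzMRERHd3RERERERERERERERERERERIiIiIjMzMzMzMzMx3R3d3dEREREREREREREREREREREiIiIjMzMzMzMzMz3d3d3d3REREREREREREREREREREiIjMzMzMzMzMzMzPd3d3d3dEREREREREREREREREREiIiMzMzMzMzMzMzM93d3d3d1hERERERERERERERERESIiIzMzMzMzMzMzMz3d3d3d1moREREREREREREREREREiIjMzMzMzMzMzMzPd3d3d1maqoRERERERERERERERESIiMzMzMzMzMzMzM93d3d3WZqqqqqqhGqqqERERERERIiIjMzMzMzMzMzMz3d3d1mZmaqqqqqqqqqqhEREREREiIiMzMzMzMzMzMzPd3WZmZmZmqqqqqqqqqqoRERERESIiIzMzMzMzMzMzM93WZmZmZmaqqqqqqqqqqqERERERIiIiMzMzMzMzMzMz3WZmZmZmZmqqqqqqqqqqoRIRERESIiIzMzMzMzMzMzNmZmZmZmZmZVVVVVqqqqVaIiERERIiIjMzMzMzMzMzM2ZmZmZmZmZlVVVVVVVVVVUiJBEUQiIiIzMzMzMzMzMzZmZmZmZmZlVVVVVVVVVVVVVEREREIiIjMzMzMzMzMzNmZmZmZmZmVVVVVVVVVVVVVVRERERCIjMzMzMzMzMzM2ZmZmZmYRd1VVVVVVVVVVVVVEREREQjMzMzMzMzMzMzZmZmZmZhF3VVVVVVVVVVVVUkREREREMzMzMzMzMzMzNmZmZmZmd3d3VVVVVVVVVVIiJEREREREMzMzMzMzMzM2ZmZmZmd3d3dVVVVVVVVSIiIiRERERERDMzMzMzMzMzZmZmZnd3d3d3VVVVVVVSIiIiJEREREREQzMzMzMzMzNmZmZnd3d3d3dVVVVVVSIiIiIiREREREREREQzMzMzM2ZmZ3d3d3d3d1VVVVVSIiIiIiJEREREREREREMzMzMzZmZnd3d3d3d3d1VVVSIiIiIiIrREREREREREQzMzMzNmZnd3d3d3d3d3dVVVIiIiIiIiu7tEREREREREQzMzM2Zmd3d3d3d3d3d1VVIiIiIiIiK7u7RERERERERDMzMzZmd3d3d3d3d3d3dVUiIiIiIiIiu7u0REREREREMzMzNmZ3d3d3d3d3d3d1VSIiIiIiIiK7u7tERERERERDMzM2ZnVVd3d3d3d3d3VSiIIiIiIiK7u7u7REREREREMzMzZmVVVVV3d3d3dyKIiIgiIiIiIru7u7tEREREREQzMzNmVVVVVVV3d3dyIiiIiCIiIiK7u7u7u0REREREREMzM2ZVVVVVVVd3dyIiiIiIgiIiIiu7u7u7u0REREREQzMzZlVVVVVVVXdyIiiIiIiIIiIiIru7u7u7REREREREMzNlVVVVVVVVV3IiiIiIiIgiIiIiIru7u7tERERERERDM2qqpVVVVVVXIiiIiIiIiCIiIiIiK7u7u0REREREREMzqqqqVVVVVVIoiIiIiIiIIiIiIiIiu7u7tEREREQiIiOqqqqlVVUIiIiIiIiIiIiCIi7iIiK7u7uyREREQiIiIqqqqqpVAIiIiIiIiIiIiIgu7u4u7uu7u7IiREIiIiIiCqqqqlAAiIiIiIiIiIiIiO7u7u7u7ru7uyIiIiIiIiIAAACqAACIiIiIiIiIiIiI7u7u7u7uu7u7IiIiIiIiIgAAAAAACIiIiIiIiIiIiIju7u7u7u67u7uyIiIiIiIi"/>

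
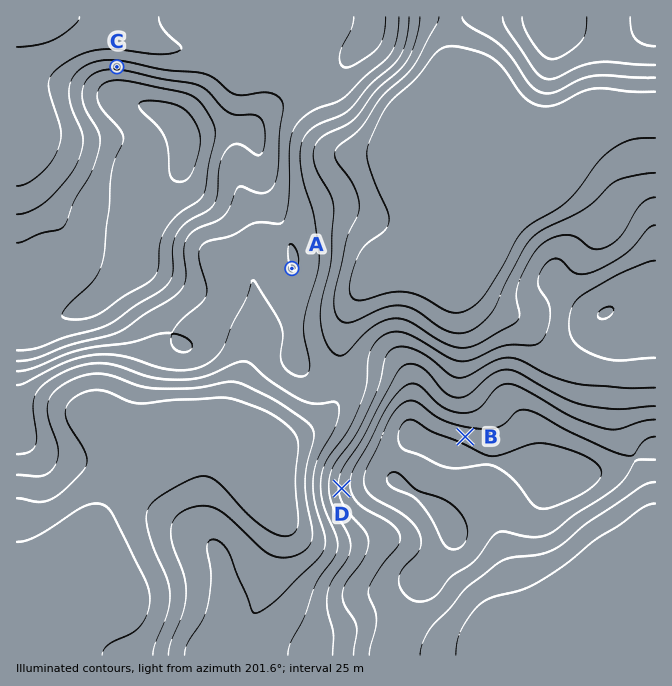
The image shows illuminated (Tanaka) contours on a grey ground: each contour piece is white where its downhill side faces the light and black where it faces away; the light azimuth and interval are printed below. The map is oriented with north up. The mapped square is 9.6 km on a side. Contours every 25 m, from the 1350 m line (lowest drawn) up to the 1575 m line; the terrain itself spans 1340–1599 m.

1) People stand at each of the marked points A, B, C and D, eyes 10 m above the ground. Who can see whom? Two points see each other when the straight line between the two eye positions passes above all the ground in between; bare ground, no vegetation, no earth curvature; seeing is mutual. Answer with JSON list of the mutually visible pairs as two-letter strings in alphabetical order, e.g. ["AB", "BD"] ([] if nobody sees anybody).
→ ["AB", "AD"]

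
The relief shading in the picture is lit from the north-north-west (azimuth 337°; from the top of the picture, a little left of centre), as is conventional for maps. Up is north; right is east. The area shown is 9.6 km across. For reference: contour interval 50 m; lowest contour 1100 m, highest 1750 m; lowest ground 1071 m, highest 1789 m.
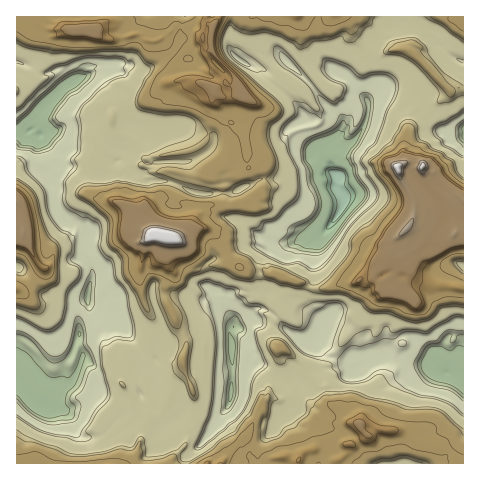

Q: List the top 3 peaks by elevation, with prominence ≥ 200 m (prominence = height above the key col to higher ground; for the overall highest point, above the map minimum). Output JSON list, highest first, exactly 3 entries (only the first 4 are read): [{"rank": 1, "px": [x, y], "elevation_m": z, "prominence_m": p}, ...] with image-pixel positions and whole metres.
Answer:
[{"rank": 1, "px": [161, 236], "elevation_m": 1789, "prominence_m": 718}, {"rank": 2, "px": [397, 167], "elevation_m": 1786, "prominence_m": 315}, {"rank": 3, "px": [360, 424], "elevation_m": 1666, "prominence_m": 235}]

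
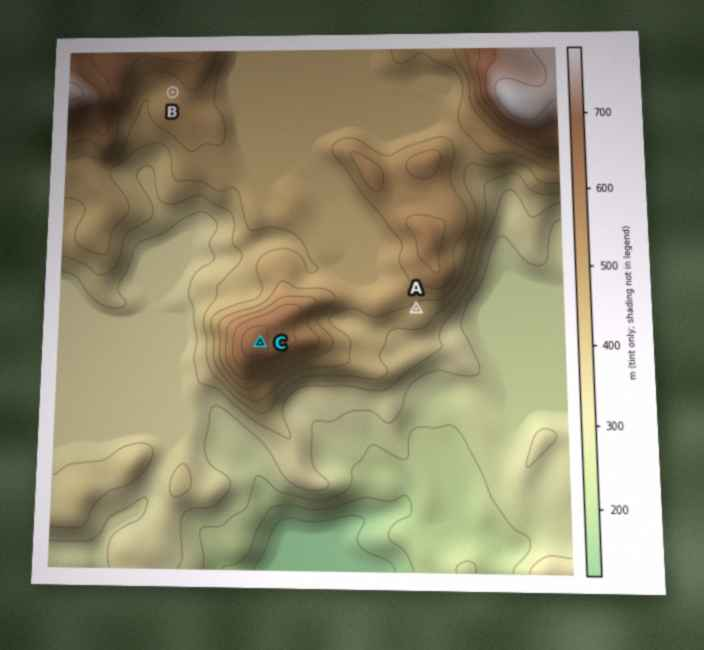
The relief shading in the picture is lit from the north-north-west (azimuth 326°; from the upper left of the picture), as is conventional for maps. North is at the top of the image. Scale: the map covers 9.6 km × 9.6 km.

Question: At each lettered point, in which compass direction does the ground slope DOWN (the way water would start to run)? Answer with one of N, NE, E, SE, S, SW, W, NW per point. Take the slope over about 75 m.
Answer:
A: SE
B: W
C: E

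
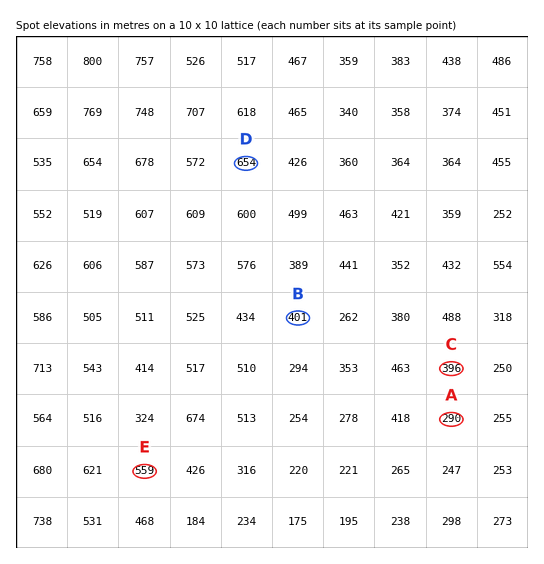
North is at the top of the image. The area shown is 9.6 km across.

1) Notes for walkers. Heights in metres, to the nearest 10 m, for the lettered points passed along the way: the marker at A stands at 290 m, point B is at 400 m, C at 400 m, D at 650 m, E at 560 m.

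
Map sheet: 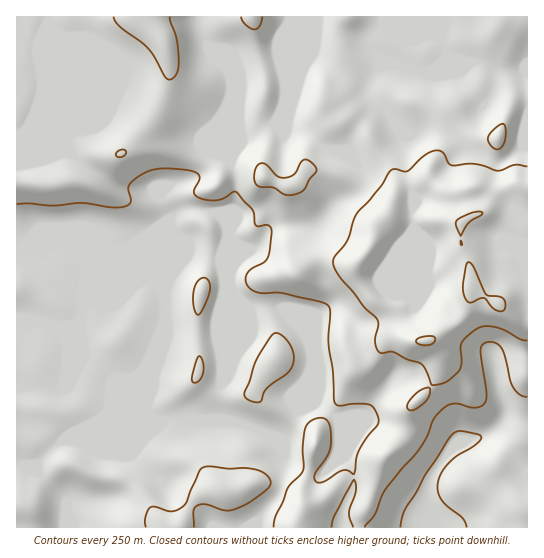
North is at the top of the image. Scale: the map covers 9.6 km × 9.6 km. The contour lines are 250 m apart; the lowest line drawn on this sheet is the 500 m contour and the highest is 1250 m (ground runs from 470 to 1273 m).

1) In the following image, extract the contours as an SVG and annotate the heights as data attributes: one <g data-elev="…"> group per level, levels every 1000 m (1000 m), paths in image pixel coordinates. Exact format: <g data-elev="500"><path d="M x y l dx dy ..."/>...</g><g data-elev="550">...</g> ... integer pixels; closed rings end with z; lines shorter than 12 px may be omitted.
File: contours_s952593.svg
<g data-elev="1000"><path d="M409 410l6-1 10-7 4-7 1-7-1-1-6 2-9 6-7 10 0 3z"/><path d="M283 194l10 1 11-5 5-11 7-8 0-4-4-4-5-3-4 0-9 14-4 3-7 1-6-2-12-12-4-1-3 2-4 10 2 10 5 2 13 1z"/><path d="M527 166l-12-1-17 6-24-7-21 1-4-2-6-10-6-3-12 5-18 16-14-2-4 4-8 14-24 27-9 25-13 18-2 5 2 7 6 9 23 29 13 12 1 6-3 16 3 10 4 2 11-1 14 7 14 5 4 5 8 16 13-3 13-11 2-8 0-20 6-6 11-9 8-2 11 1 9 4 15 8 6 1"/><path d="M117 157l6-1 3-2 0-3-3-1-5 1-2 3z"/><path d="M494 149l7-1 4-6 1-12-3-6-8 4-7 9 1 6z"/><path d="M114 17l5 9 30 23 16 27 5 4 4-3 3-3 2-12-2-23-7-22"/><path d="M241 17l5 8 8 4 5-3 3-9"/></g>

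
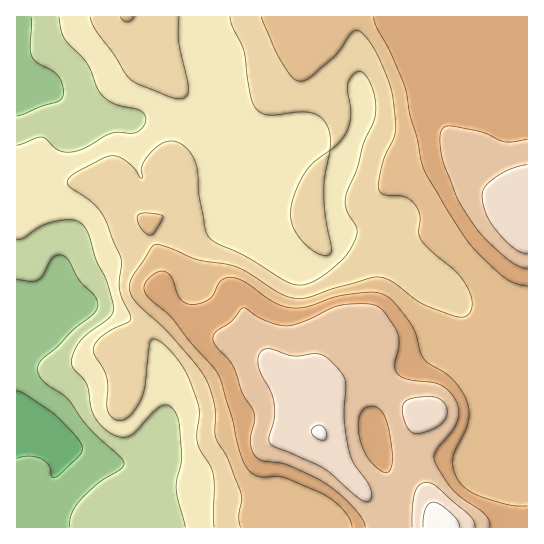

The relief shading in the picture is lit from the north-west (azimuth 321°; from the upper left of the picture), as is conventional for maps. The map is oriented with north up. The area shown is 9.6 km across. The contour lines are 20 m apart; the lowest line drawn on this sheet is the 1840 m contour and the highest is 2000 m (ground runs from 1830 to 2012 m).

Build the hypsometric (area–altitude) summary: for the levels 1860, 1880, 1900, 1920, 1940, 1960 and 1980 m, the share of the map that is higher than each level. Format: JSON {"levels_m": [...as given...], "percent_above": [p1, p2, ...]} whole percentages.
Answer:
{"levels_m": [1860, 1880, 1900, 1920, 1940, 1960, 1980], "percent_above": [93, 84, 64, 46, 30, 16, 6]}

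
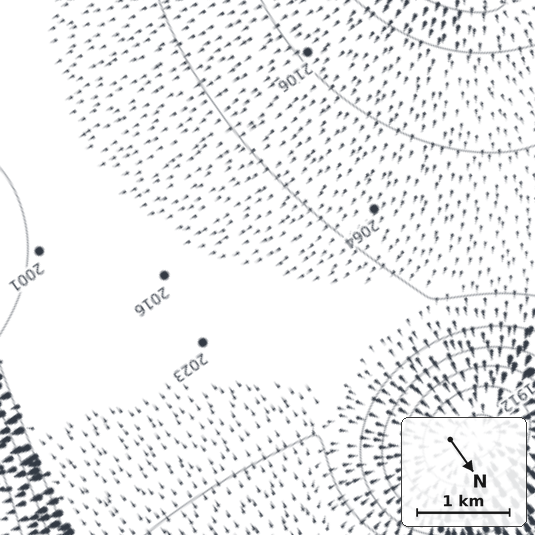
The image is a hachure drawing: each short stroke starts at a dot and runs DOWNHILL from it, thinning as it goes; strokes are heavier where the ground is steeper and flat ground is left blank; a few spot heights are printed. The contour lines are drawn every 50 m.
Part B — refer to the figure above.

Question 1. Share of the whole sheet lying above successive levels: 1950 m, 95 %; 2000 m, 91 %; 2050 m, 34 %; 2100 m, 11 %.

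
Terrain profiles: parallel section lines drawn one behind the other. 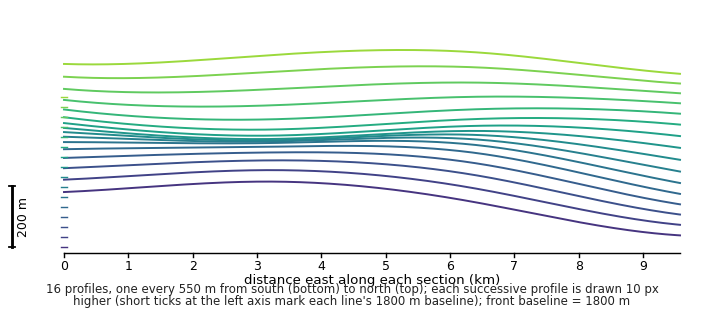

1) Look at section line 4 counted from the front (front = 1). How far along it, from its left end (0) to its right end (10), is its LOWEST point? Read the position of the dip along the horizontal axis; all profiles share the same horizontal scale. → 10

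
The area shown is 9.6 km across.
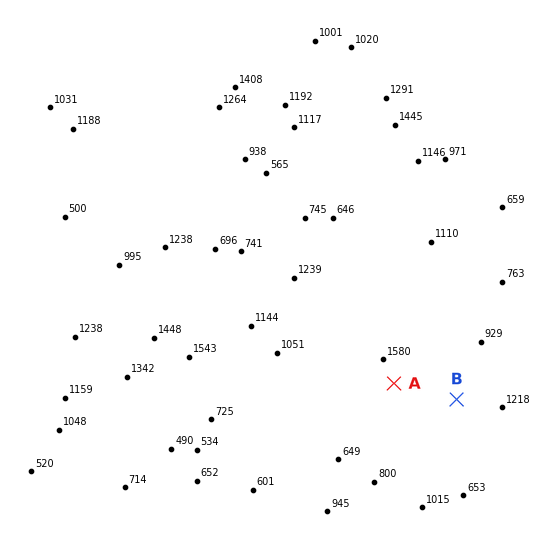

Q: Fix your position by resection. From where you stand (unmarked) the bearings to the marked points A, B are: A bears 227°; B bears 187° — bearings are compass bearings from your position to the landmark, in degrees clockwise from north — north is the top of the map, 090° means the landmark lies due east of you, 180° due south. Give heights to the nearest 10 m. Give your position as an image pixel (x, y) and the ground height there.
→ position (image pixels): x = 467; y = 315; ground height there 990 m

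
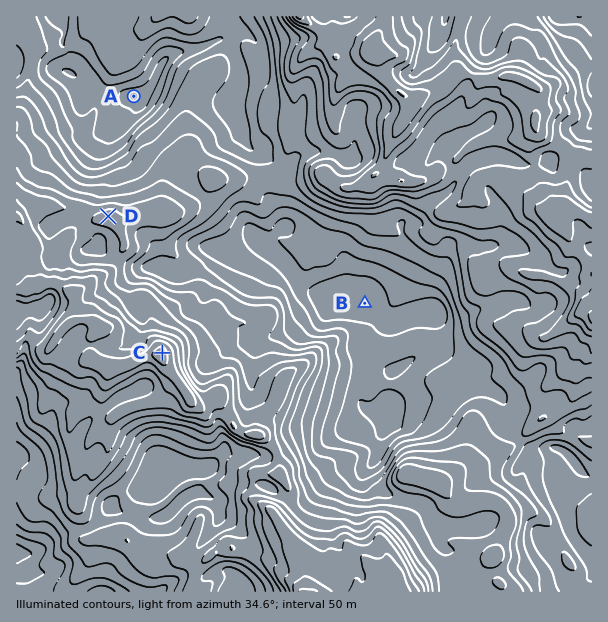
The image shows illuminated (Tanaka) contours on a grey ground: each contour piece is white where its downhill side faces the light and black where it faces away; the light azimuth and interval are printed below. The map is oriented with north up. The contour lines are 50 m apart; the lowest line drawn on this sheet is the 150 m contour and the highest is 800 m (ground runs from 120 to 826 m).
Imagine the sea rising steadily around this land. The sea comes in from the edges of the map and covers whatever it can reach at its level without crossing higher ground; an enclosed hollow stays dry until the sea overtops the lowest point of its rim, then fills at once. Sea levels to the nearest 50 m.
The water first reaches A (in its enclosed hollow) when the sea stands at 200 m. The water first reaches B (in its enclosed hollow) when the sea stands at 350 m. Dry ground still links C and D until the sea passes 550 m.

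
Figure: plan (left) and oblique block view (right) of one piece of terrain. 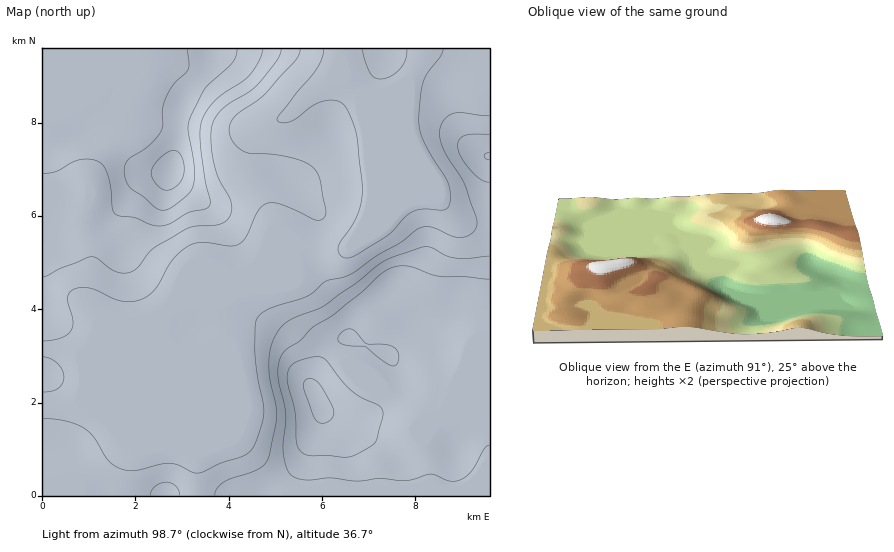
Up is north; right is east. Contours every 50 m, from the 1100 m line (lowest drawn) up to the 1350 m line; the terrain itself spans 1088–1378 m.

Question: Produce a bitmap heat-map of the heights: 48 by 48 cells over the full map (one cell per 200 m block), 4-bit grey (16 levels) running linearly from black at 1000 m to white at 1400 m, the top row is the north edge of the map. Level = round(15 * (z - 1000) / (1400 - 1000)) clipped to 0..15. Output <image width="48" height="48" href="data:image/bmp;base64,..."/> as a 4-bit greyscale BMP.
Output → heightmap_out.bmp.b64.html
<image width="48" height="48" href="data:image/bmp;base64,Qk32BAAAAAAAAHYAAAAoAAAAMAAAADAAAAABAAQAAAAAAIAEAAATCwAAEwsAABAAAAAAAAAAAAAAABEREQAiIiIAMzMzAERERABVVVUAZmZmAHd3dwCIiIgAmZmZAKqqqgC7u7sAzMzMAN3d3QDu7u4A////AGZmZmZmd4iHd3iJmZmZmZmZmZmZmZmZmWZmZmZmZ3d3ZneIiZmZmZmZmZmZmZmZmWZmZmZmZmdmZmd3iImaqqqqqqqqqaqqmXdmZmZVVWZlVVZmd4mqu7u7qqqqqqqqmXd3ZmVVVVVVVVVVZ4mru7u7u7uqqqqqqXd3ZlVVVVVVVVVVVnmrzMzMy7uqqqqqqXdmZlVVVVVVVVVVVnmszdzMy7qqmaqqqWZmZVVVVVVVVVVVVnis3d3czLqpmZmZmWZVVVVVVVVVVVVVVXis3d3czLuqmZmZmVVVVVVVVVVVVVVVVXis3d3cy7uqqpmZmVVVVVVVVVVVVVVVVnm83d3Mu7u6qqmZmWZVVVVVVVVVVVVVVnm93dy7u7u6qqmZmWZlVVVVVVVVVVVVVorN3cy7u7u7qqqZmWZVVVVVVVVVVVVVVoq8zMu7u7u7qqqZmWZVVVVVVVVVVVVVVom7zLu7u7u7uqqpmVVVVVVVVVVVVVVVVomqu7u7u7u7u7qpmWZVVVVVVVVVVVVVVniZq7u7u7u7u7qqmWZlVVVVVVVVVVVVVniJmru7u7u7u7qqqnZmVVVVVVVVVVVVVmeImaq7u7u7u7uqqnZlVVVVVVVVVVVVVmZ3iJqru7u7u7u7qnZlVVVVVVVVVVVVVVZmd4iaq7u7u7u7u3ZlVWZmZlVVVVVVVVVVZneJqru7u7u7undmZmZ3ZmVVVVVVVVVVVmZ4mru7uqqqqnd2Znd3d2VVVVVVVVVVVVVmeaq6qpmZmYh3d3iId2ZVVVVVVVVVVVVVZ4mpmZiIiIiIh4iIh3ZVVVVVVVVVVVREVniIiIh3iJiIiIiIiHdmVVVVVVVVVUQzRFZ3iHd3d5mIiIiIiIh2ZmZmVVVVVVRDM0RWd3ZmZpmIiImZmZmHd3d2VVVVVVVDMzRFZmVVZpmIiJmZmqqZiIh2ZVVVVlVEMzNEVVRVZpmIiJmqq7uqmZh3ZlVWZmVUMzM0RERFZpmYiJmqu8y7qph3ZmZmZmVUQzMzMzRFZpmYiImrvN3Muph2ZmZmZlVUQzMzMzRGZ5mYiJq7zd7cuYd2ZmZmZlVUQzMzMzRWd5mZiJq8ze7tuYdmZmZmZlVUQzMzMzRXiKqpmZq8zd7tuXdmZmZmZVVUQzMzM0Vombqqqqq7vN3cuXZmZmZlVVVUMzMzNFZ4mbu7qqq7u83cqHZlVVVVVVVUMzMzNFZ4mbu7u7qru7zMqHZVVURFVVVUMzMzRFZ4iKq7u7qqu7zLqXZVRERERVVEMzMzRVZ3d6qqqqqqu7zMqYZlVERERFREMzMzRVZmZqqqqqqqu7zMuod2VURERERDMzMzRFVVVaqqqqqqq7vMu6mHZVRERERDMzMzRFVVVaqqqqqqqrvMy6qYdlVEQzMzMzMzRFVURKqqqqqqqru8y7upl2VUQzMzREQzRERERKqqqqqqqru7zMu6mHZVRDMzRERDRERERKqqqqqqqqu7zMy7qYdlVDMzRERENERERKqqqqqqqqu7zMy7qZh2VEMzREREM0RERA=="/>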